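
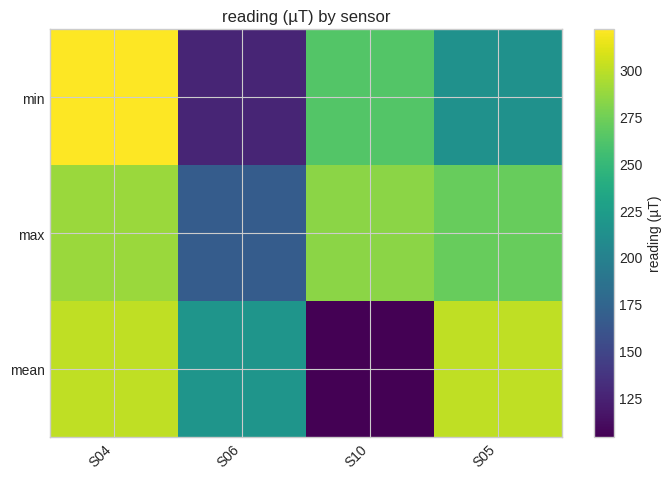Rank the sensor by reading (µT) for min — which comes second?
Top 3 for min: S04 ≈ 320, S10 ≈ 260, S05 ≈ 220.

S10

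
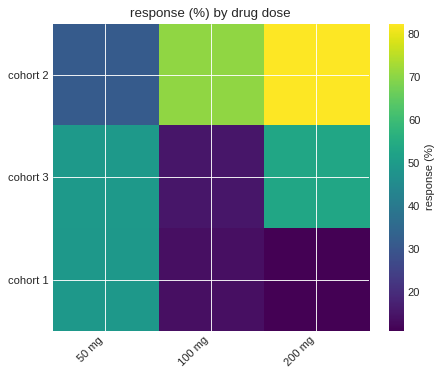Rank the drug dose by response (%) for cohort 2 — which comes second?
100 mg

Top 3 for cohort 2: 200 mg ≈ 80, 100 mg ≈ 70, 50 mg ≈ 30.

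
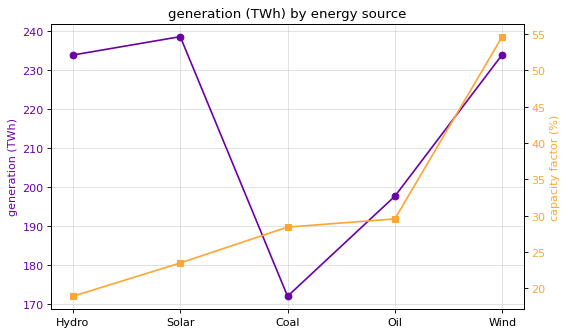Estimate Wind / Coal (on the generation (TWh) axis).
Wind ≈ 230, Coal ≈ 170; 230/170 ≈ 1.35.

≈ 1.35×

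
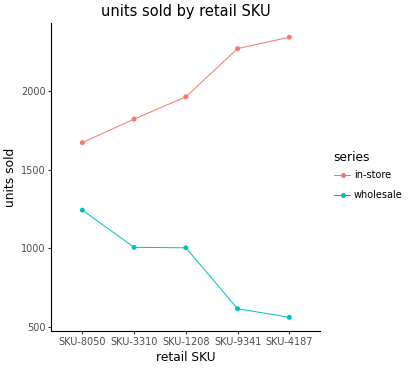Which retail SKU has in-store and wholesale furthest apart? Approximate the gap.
SKU-4187: in-store ≈ 2400, wholesale ≈ 600 → gap ≈ 1800. Next-largest (SKU-9341) is only ≈ 1600.

SKU-4187, ≈ 1800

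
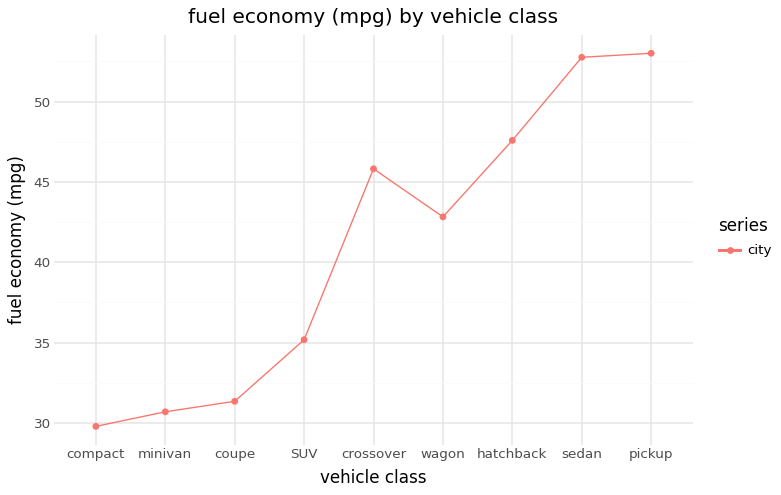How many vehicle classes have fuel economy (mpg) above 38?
5

Above 38: crossover, wagon, hatchback, sedan, pickup.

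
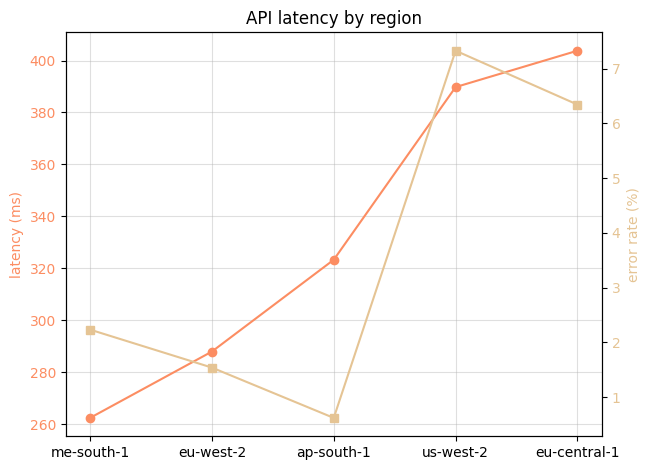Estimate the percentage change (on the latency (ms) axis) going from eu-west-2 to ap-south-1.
≈ +14.3%

eu-west-2 ≈ 280, ap-south-1 ≈ 320; (320 − 280) / 280 ≈ +14.3%.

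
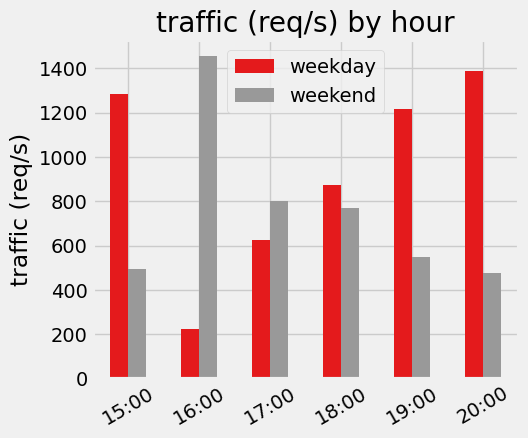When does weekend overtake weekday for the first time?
15:00: weekend ≈ 400 vs weekday ≈ 1200 (not yet); 16:00: weekend ≈ 1400 vs weekday ≈ 200 (first crossover).

16:00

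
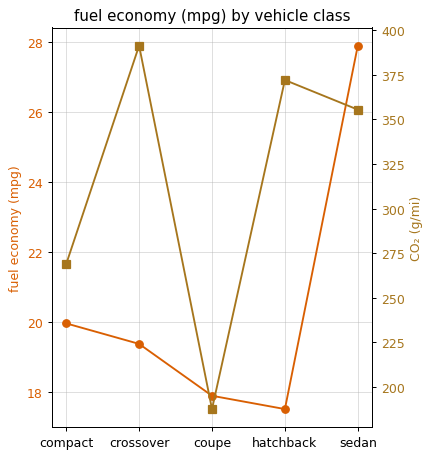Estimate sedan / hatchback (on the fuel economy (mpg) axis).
sedan ≈ 28, hatchback ≈ 18; 28/18 ≈ 1.56.

≈ 1.56×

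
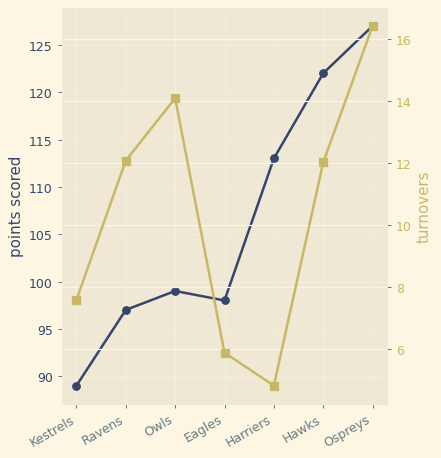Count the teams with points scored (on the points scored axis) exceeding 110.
Above 110: Harriers, Hawks, Ospreys.

3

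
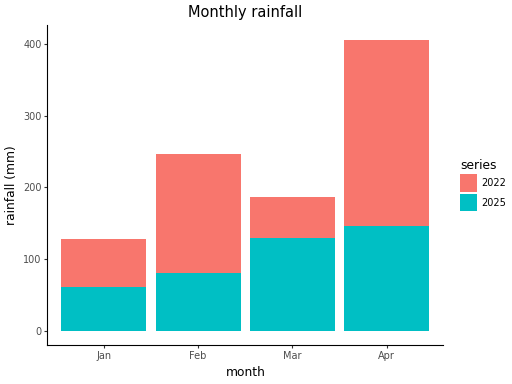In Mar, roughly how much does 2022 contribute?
2022 top ≈ 200, bottom ≈ 150; segment ≈ 50.

≈ 50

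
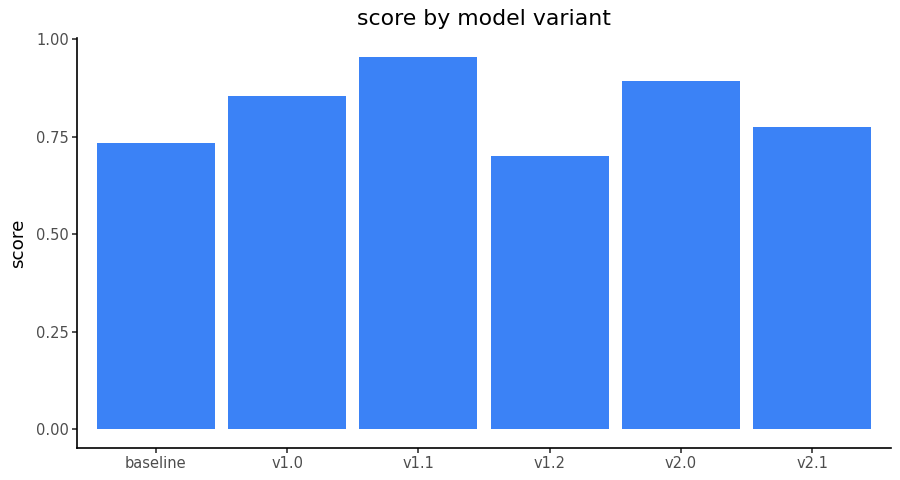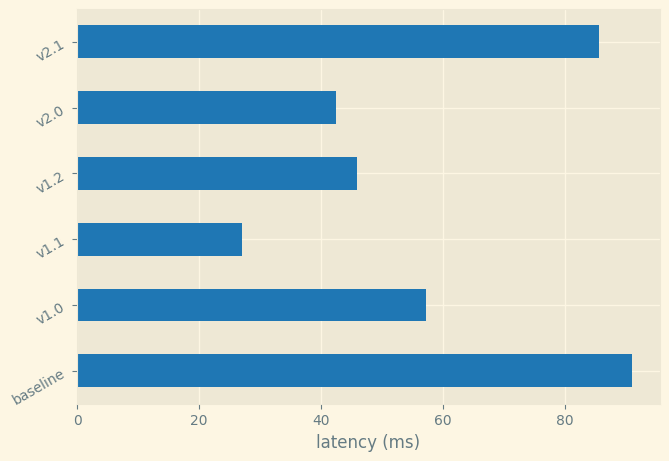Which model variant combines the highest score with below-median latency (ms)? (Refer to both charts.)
Chart 2 median latency (ms) ≈ 50; below-median model variants: v1.1, v1.2, v2.0. Among those, v1.1 has the highest score (≈ 1).

v1.1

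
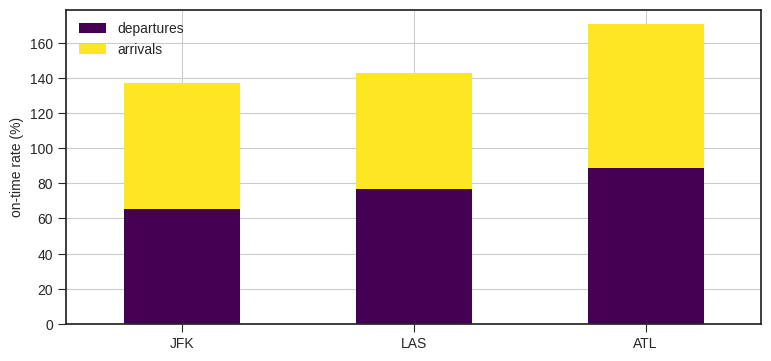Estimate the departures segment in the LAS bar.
departures top ≈ 80, bottom ≈ 0; segment ≈ 80.

≈ 80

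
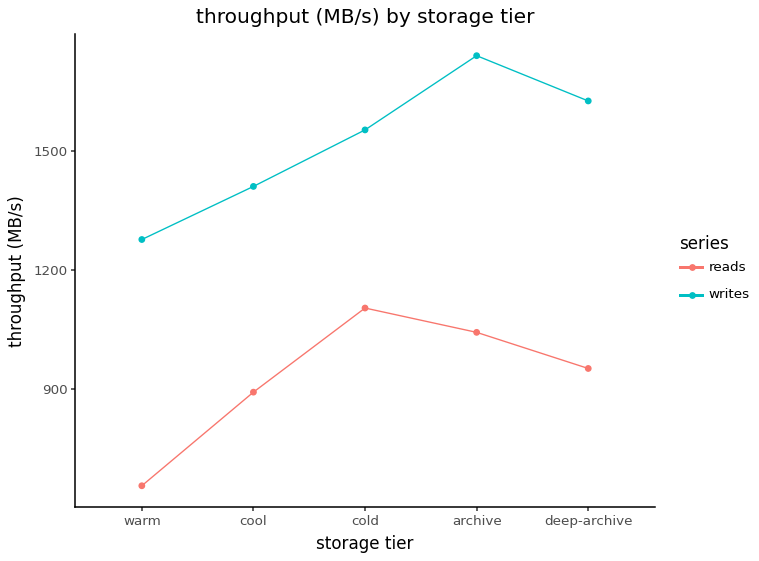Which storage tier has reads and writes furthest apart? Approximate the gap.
archive: reads ≈ 1000, writes ≈ 1700 → gap ≈ 700. Next-largest (deep-archive) is only ≈ 600.

archive, ≈ 700 MB/s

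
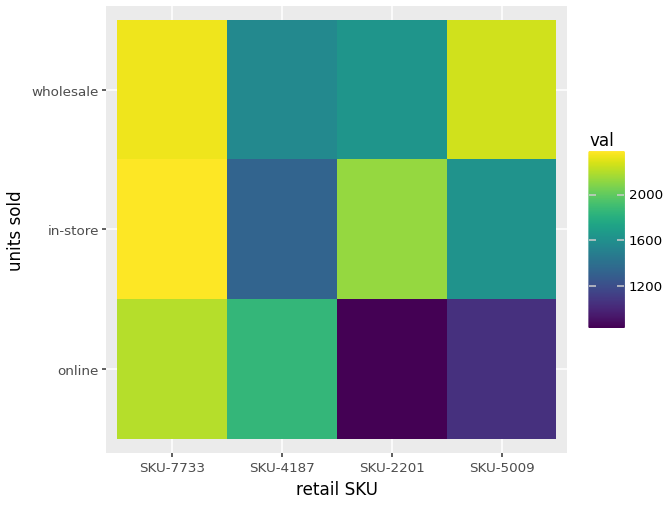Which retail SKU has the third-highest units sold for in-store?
Top 4 for in-store: SKU-7733 ≈ 2400, SKU-2201 ≈ 2200, SKU-5009 ≈ 1600, SKU-4187 ≈ 1400.

SKU-5009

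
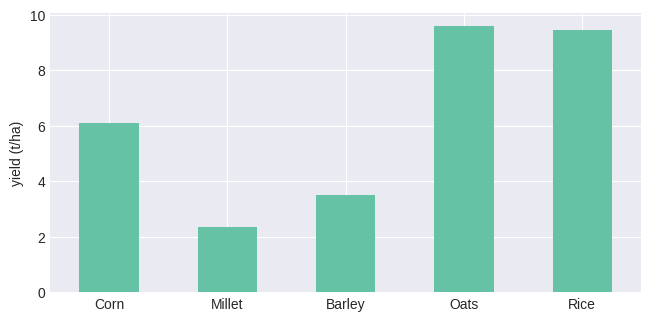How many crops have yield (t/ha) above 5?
3

Above 5: Corn, Oats, Rice.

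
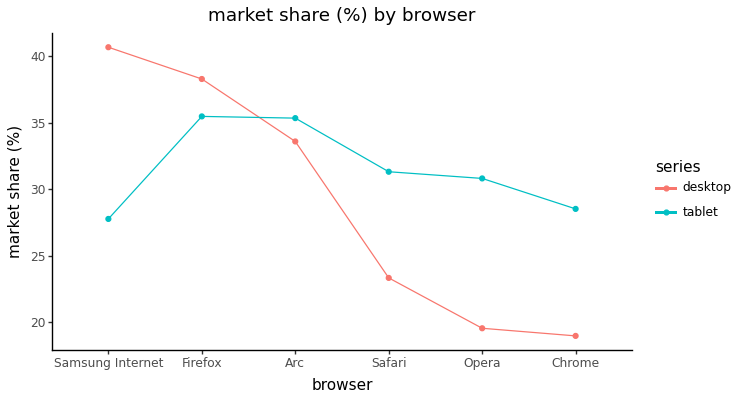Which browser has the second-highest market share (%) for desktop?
Top 3 for desktop: Samsung Internet ≈ 40, Firefox ≈ 38, Arc ≈ 34.

Firefox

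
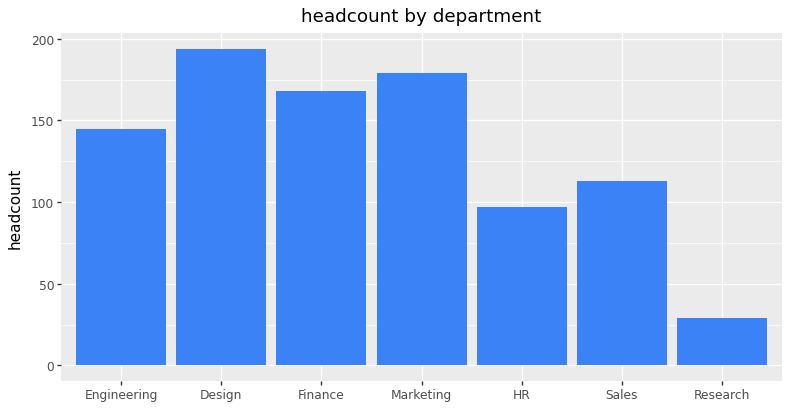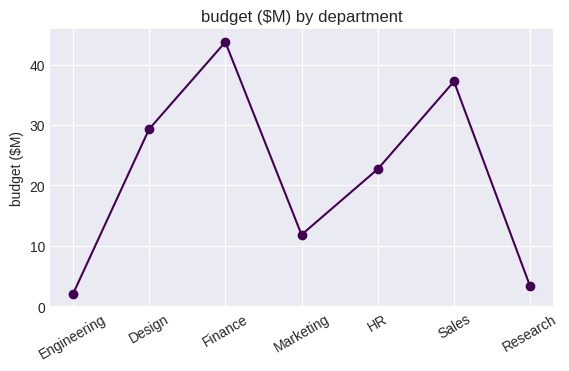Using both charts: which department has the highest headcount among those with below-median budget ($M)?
Marketing

Chart 2 median budget ($M) ≈ 25; below-median departments: Engineering, Marketing, Research. Among those, Marketing has the highest headcount (≈ 180).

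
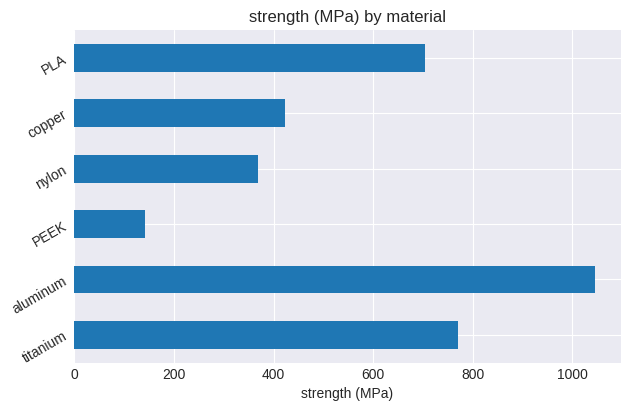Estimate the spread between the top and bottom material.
Max aluminum ≈ 1000, min PEEK ≈ 100; range ≈ 900.

≈ 900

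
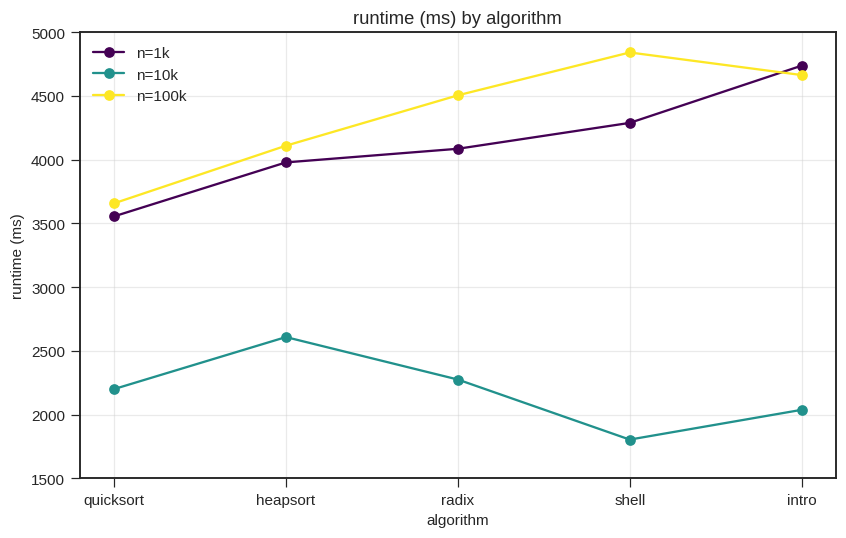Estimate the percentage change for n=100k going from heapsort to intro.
heapsort ≈ 4000, intro ≈ 4500; (4500 − 4000) / 4000 ≈ +12.5%.

≈ +12.5%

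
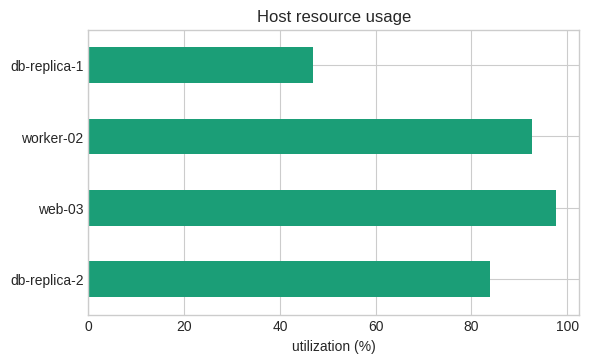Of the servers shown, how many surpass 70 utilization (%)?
Above 70: db-replica-2, web-03, worker-02.

3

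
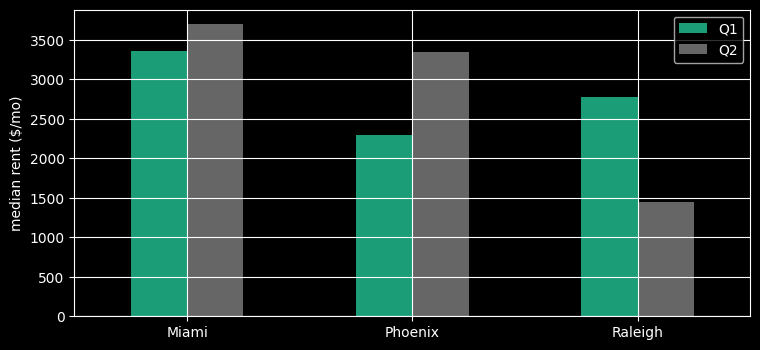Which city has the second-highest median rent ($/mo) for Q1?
Raleigh

Top 3 for Q1: Miami ≈ 3500, Raleigh ≈ 3000, Phoenix ≈ 2500.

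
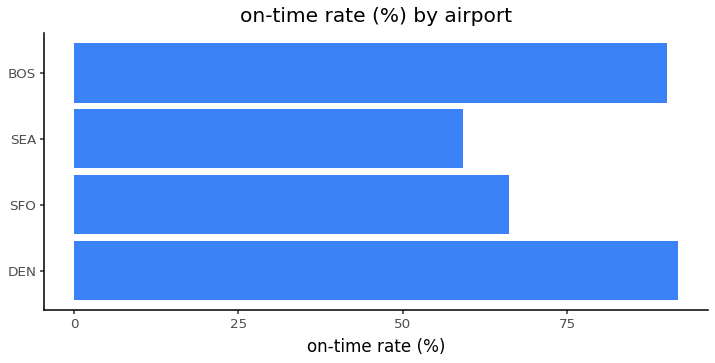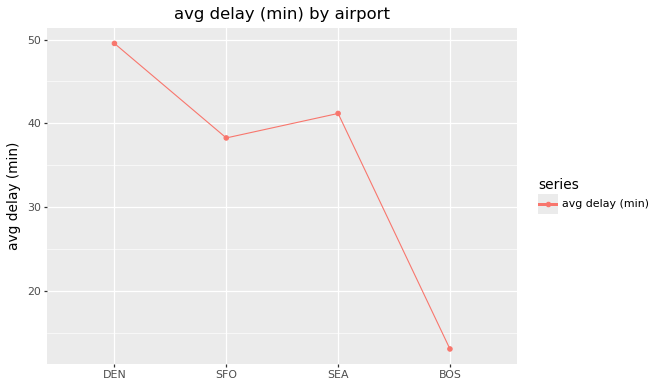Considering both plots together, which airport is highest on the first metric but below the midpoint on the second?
BOS

Chart 2 median avg delay (min) ≈ 40; below-median airports: SFO, BOS. Among those, BOS has the highest on-time rate (%) (≈ 90).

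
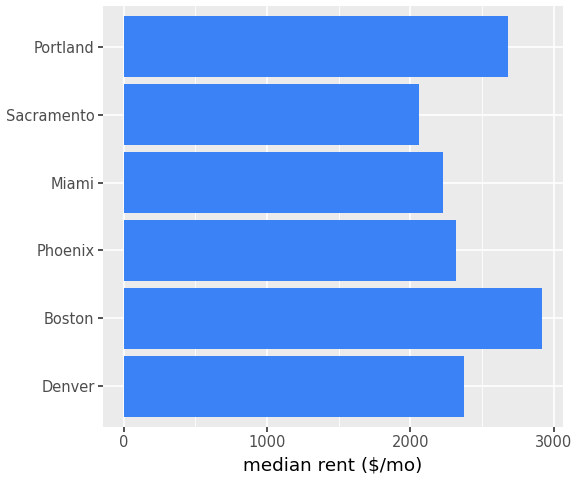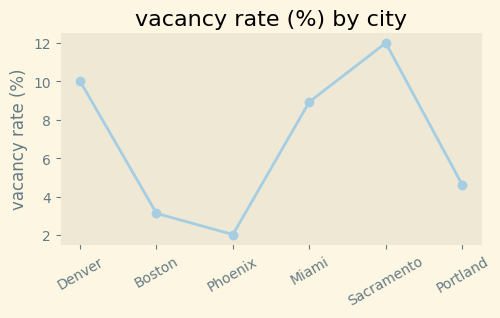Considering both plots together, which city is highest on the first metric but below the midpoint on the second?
Boston

Chart 2 median vacancy rate (%) ≈ 6; below-median cities: Boston, Phoenix, Portland. Among those, Boston has the highest median rent ($/mo) (≈ 3000).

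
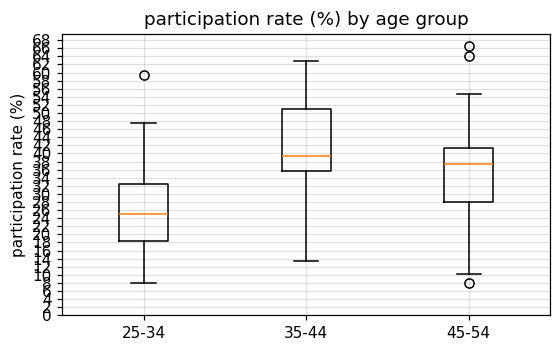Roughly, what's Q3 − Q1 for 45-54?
Q3 ≈ 42, Q1 ≈ 28; IQR ≈ 14.

≈ 14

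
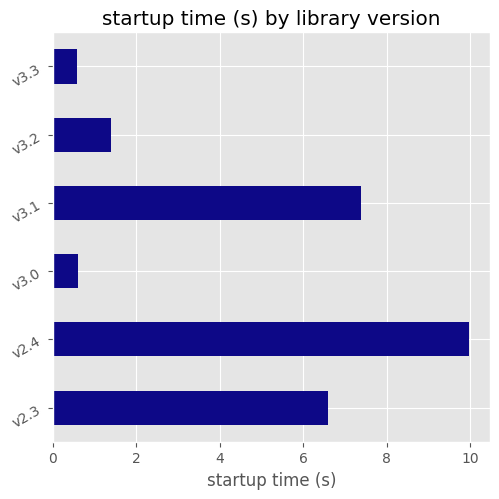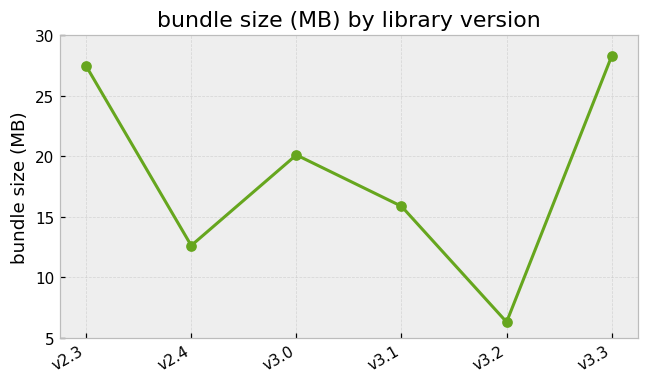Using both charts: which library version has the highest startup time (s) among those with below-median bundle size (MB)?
v2.4

Chart 2 median bundle size (MB) ≈ 20; below-median library versions: v2.4, v3.1, v3.2. Among those, v2.4 has the highest startup time (s) (≈ 10).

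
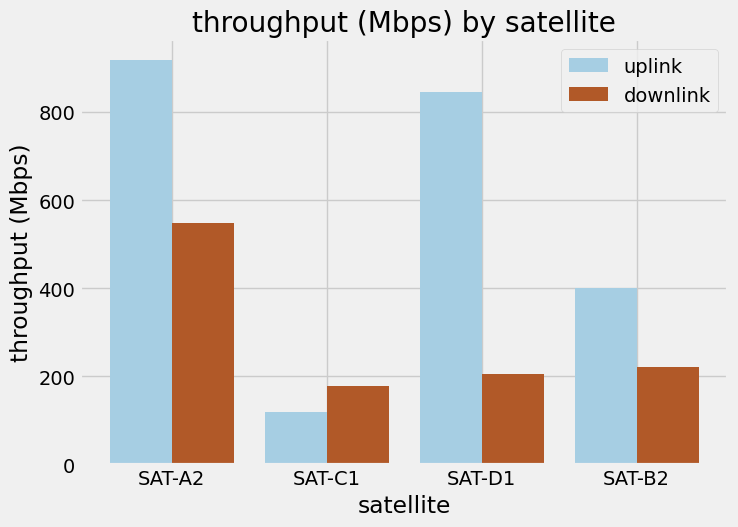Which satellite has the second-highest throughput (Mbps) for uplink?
Top 3 for uplink: SAT-A2 ≈ 900, SAT-D1 ≈ 800, SAT-B2 ≈ 400.

SAT-D1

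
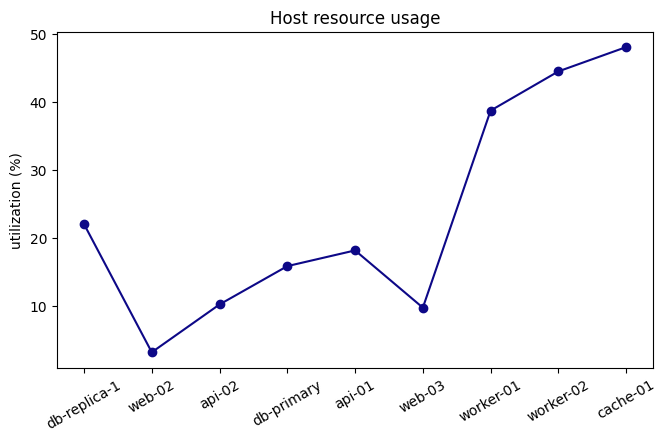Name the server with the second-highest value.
Top 3: cache-01 ≈ 50, worker-02 ≈ 45, worker-01 ≈ 40.

worker-02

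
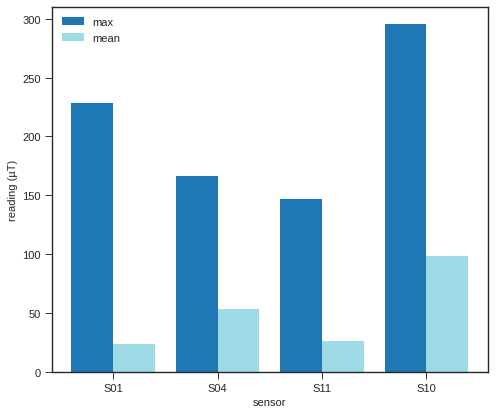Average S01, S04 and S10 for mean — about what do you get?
(25 + 50 + 100) / 3 ≈ 58.

≈ 58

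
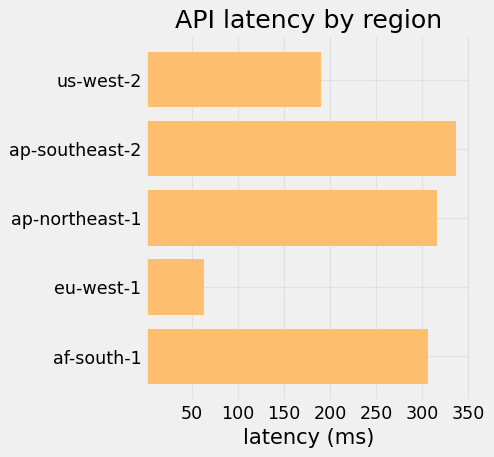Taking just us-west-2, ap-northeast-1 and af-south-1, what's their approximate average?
(200 + 300 + 300) / 3 ≈ 267.

≈ 267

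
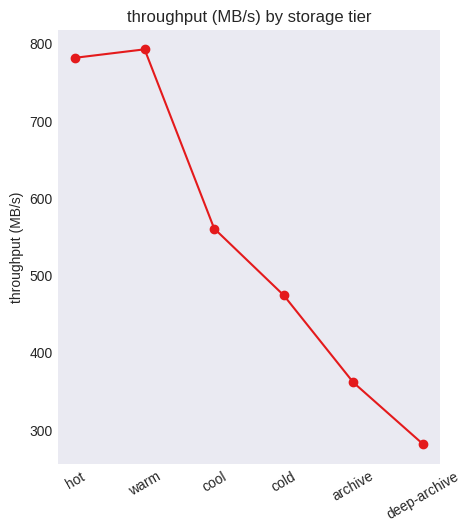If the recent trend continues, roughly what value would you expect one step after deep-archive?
≈ 225

Last three: 450, 350, 300 → slope ≈ -75/step → next ≈ 225.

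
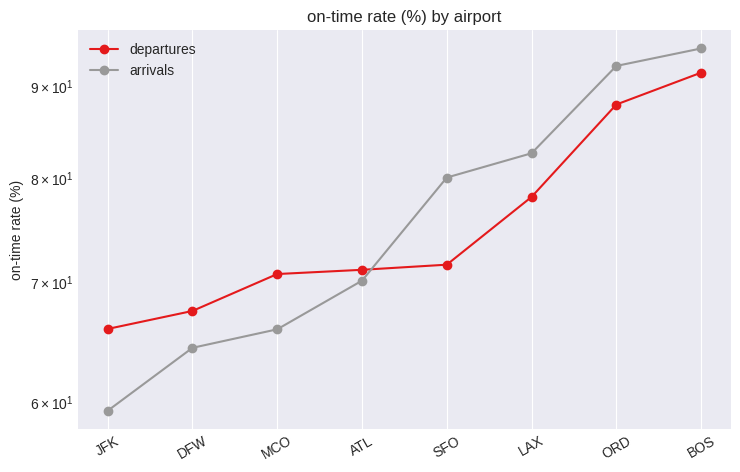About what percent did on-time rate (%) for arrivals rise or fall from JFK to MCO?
≈ +8.3%

JFK ≈ 60, MCO ≈ 65; (65 − 60) / 60 ≈ +8.3%.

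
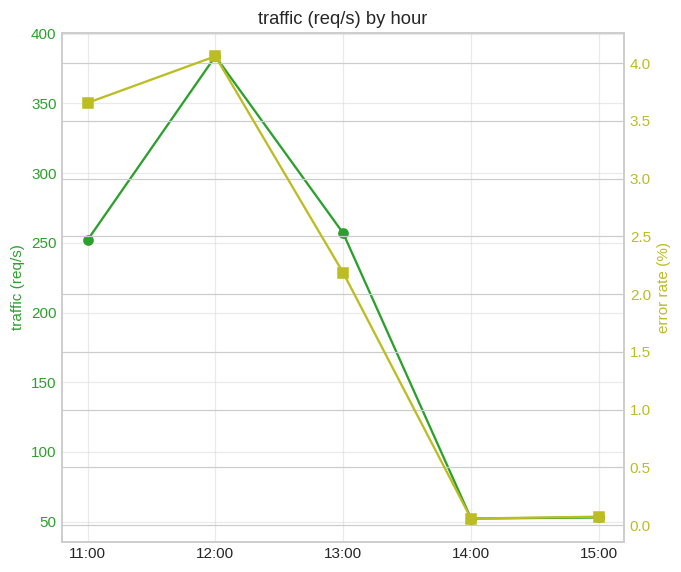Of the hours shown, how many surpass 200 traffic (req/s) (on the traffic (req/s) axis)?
Above 200: 11:00, 12:00, 13:00.

3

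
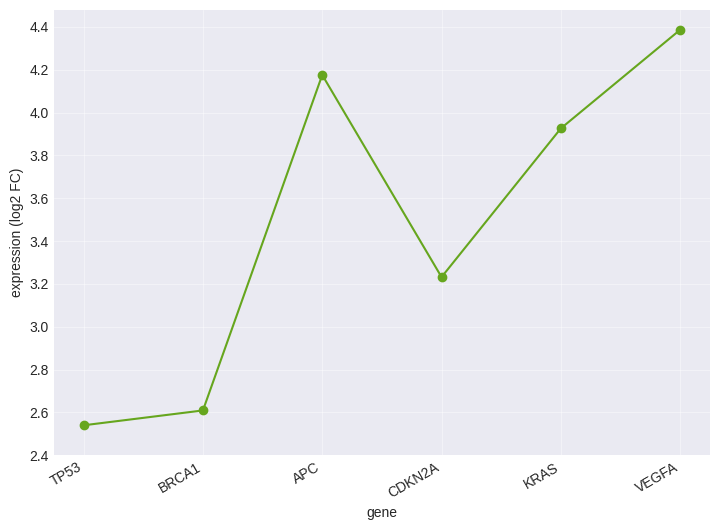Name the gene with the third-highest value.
Top 4: VEGFA ≈ 4.4, APC ≈ 4.2, KRAS ≈ 4.0, CDKN2A ≈ 3.2.

KRAS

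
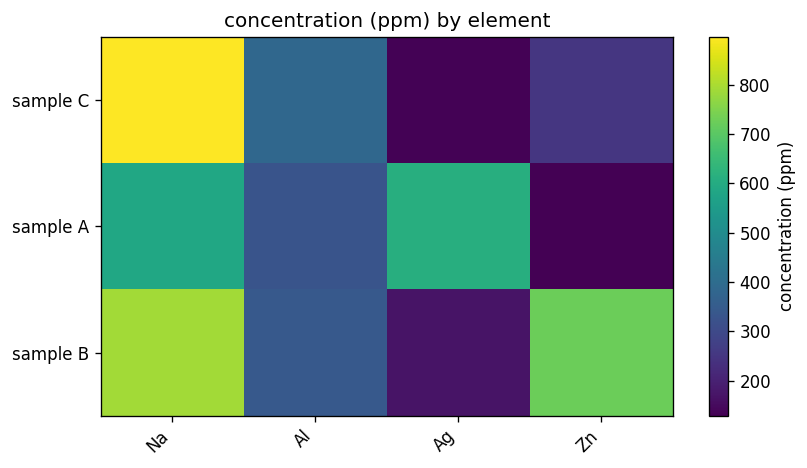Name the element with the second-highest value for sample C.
Al

Top 3 for sample C: Na ≈ 900, Al ≈ 400, Zn ≈ 300.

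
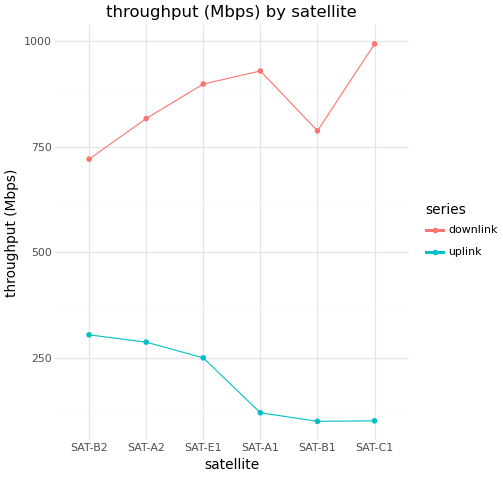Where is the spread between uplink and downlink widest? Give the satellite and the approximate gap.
SAT-C1, ≈ 900 Mbps

SAT-C1: uplink ≈ 100, downlink ≈ 1000 → gap ≈ 900. Next-largest (SAT-A1) is only ≈ 800.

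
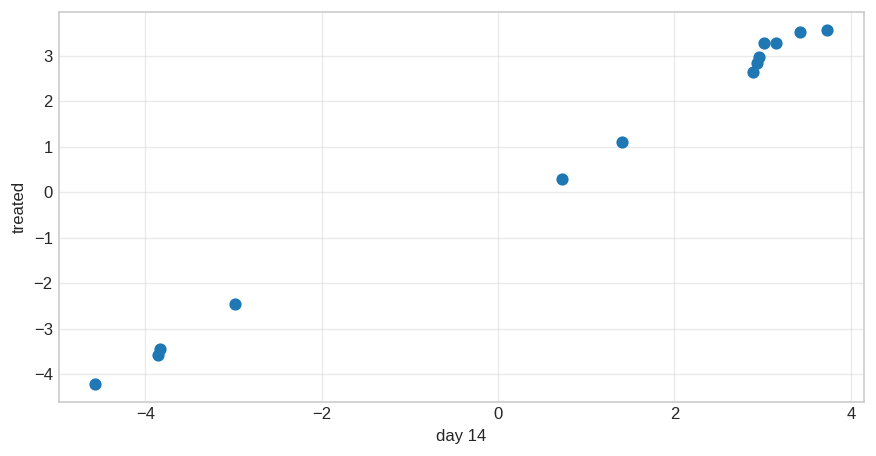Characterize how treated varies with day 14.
positive, strong

Points are positively correlated; strong (|r| ≈ 1.0).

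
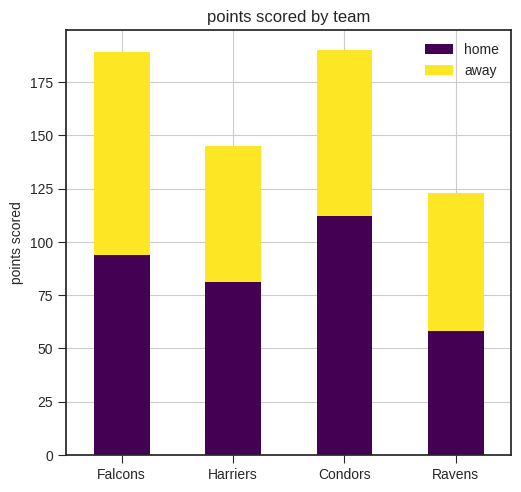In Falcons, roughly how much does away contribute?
away top ≈ 180, bottom ≈ 100; segment ≈ 80.

≈ 80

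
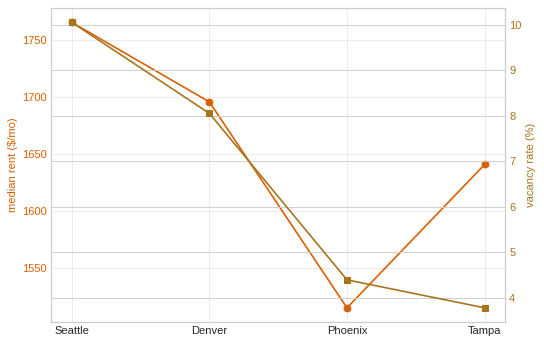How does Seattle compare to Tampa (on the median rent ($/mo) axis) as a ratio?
Seattle ≈ 1775, Tampa ≈ 1650; 1775/1650 ≈ 1.08.

≈ 1.08×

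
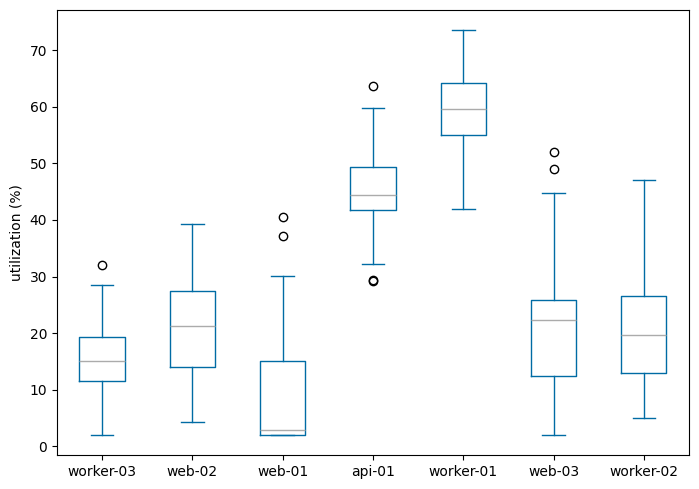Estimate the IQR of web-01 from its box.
≈ 15

Q3 ≈ 15, Q1 ≈ 0; IQR ≈ 15.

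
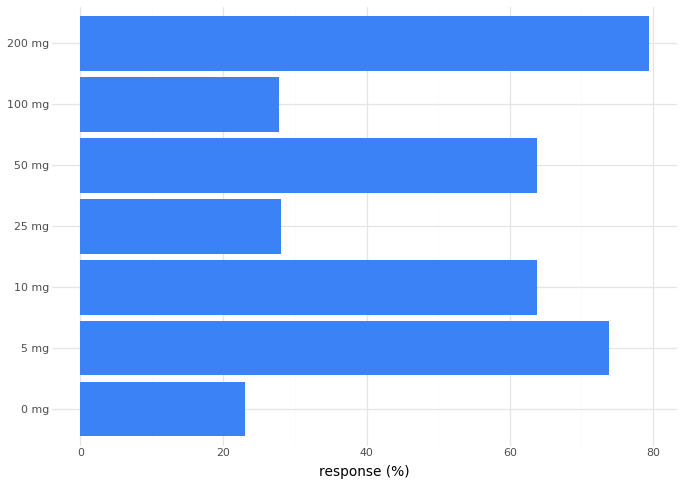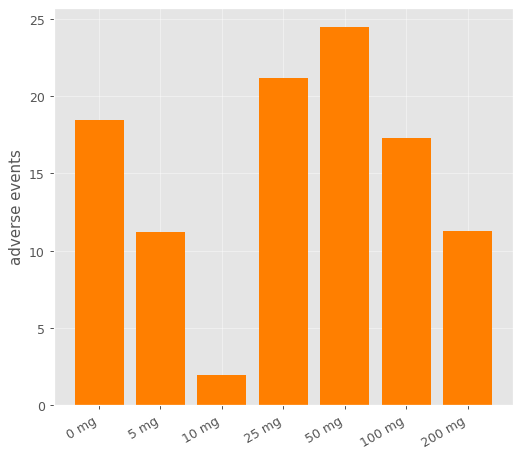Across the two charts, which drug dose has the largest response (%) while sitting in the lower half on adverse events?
200 mg

Chart 2 median adverse events ≈ 15; below-median drug doses: 5 mg, 10 mg, 200 mg. Among those, 200 mg has the highest response (%) (≈ 80).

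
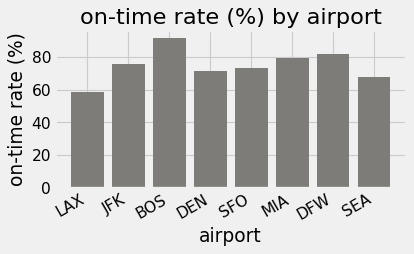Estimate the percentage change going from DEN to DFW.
DEN ≈ 70, DFW ≈ 80; (80 − 70) / 70 ≈ +14.3%.

≈ +14.3%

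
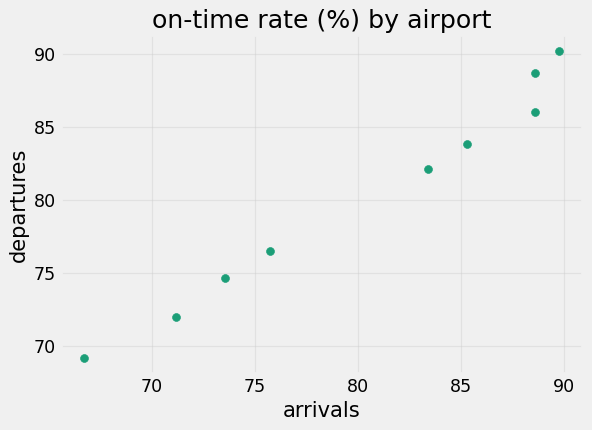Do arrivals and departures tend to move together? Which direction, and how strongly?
Points are positively correlated; strong (|r| ≈ 1.0).

positive, strong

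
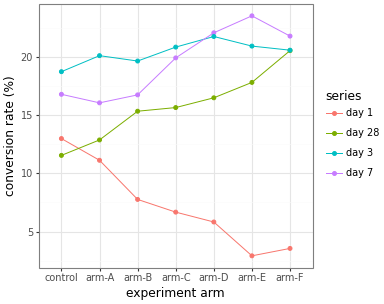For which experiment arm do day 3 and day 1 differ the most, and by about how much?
arm-E, ≈ 18 %

arm-E: day 3 ≈ 20, day 1 ≈ 2 → gap ≈ 18. Next-largest (arm-F) is only ≈ 16.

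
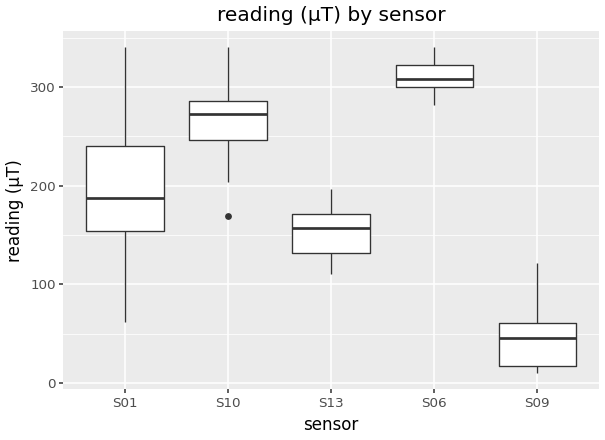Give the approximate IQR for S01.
≈ 100

Q3 ≈ 250, Q1 ≈ 150; IQR ≈ 100.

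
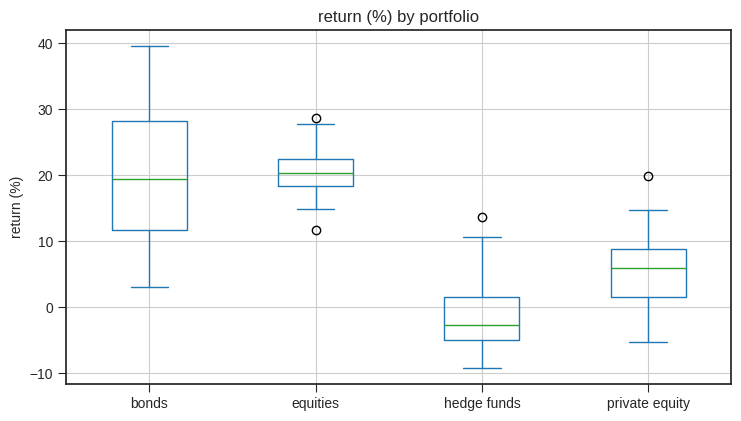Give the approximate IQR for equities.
Q3 ≈ 22, Q1 ≈ 18; IQR ≈ 4.

≈ 4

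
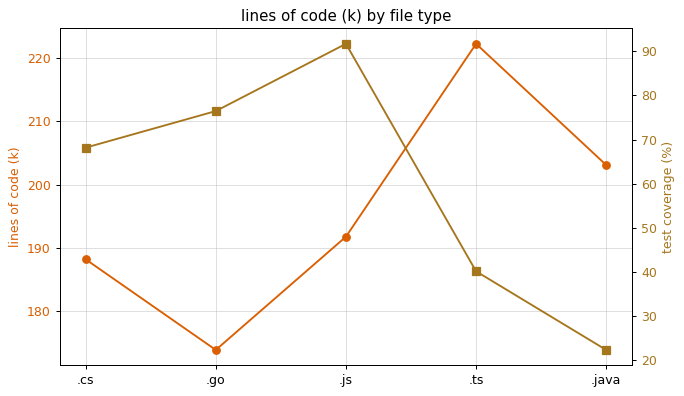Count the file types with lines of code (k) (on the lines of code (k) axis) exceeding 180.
Above 180: .cs, .js, .ts, .java.

4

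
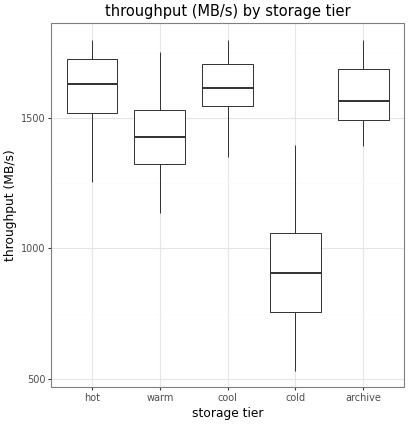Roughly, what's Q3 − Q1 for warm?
Q3 ≈ 1500, Q1 ≈ 1300; IQR ≈ 200.

≈ 200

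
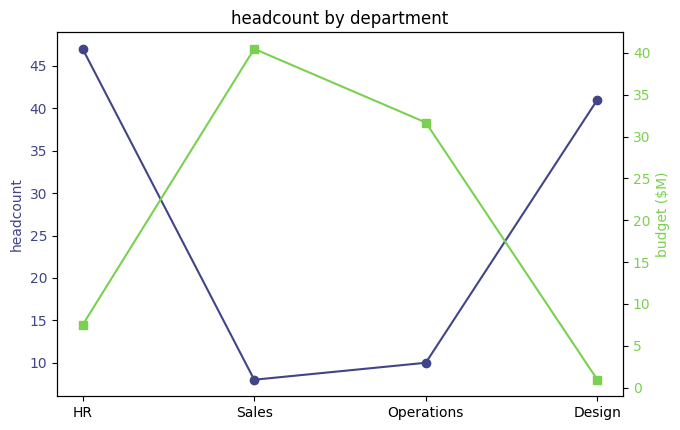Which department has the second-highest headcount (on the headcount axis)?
Design

Top 3 (on the headcount axis): HR ≈ 45, Design ≈ 40, Operations ≈ 10.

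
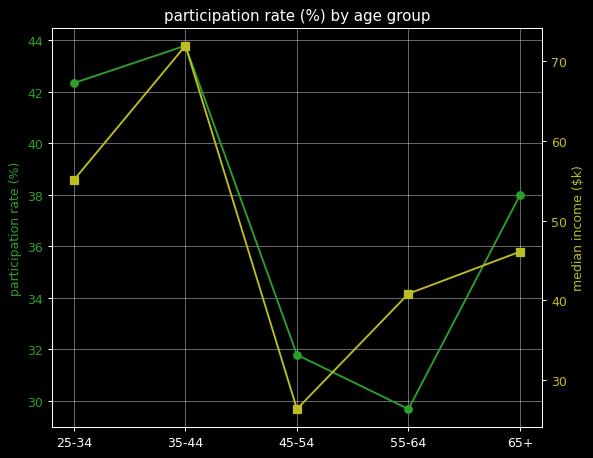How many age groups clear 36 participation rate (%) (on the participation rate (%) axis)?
Above 36: 25-34, 35-44, 65+.

3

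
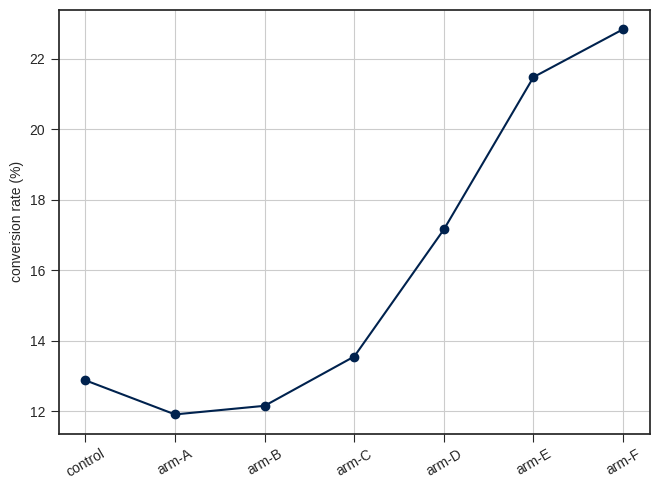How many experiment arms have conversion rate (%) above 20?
Above 20: arm-E, arm-F.

2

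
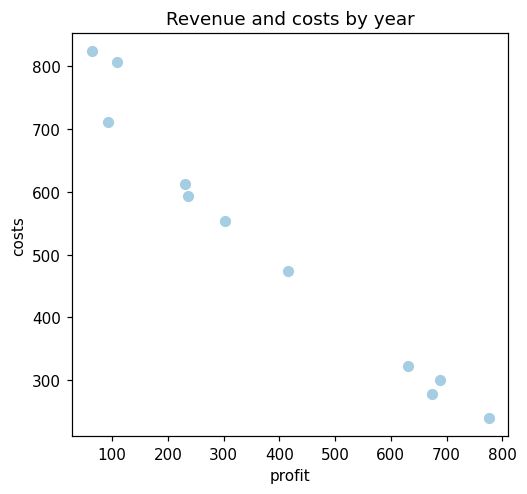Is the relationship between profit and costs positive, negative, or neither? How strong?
Points are negatively correlated; strong (|r| ≈ 1.0).

negative, strong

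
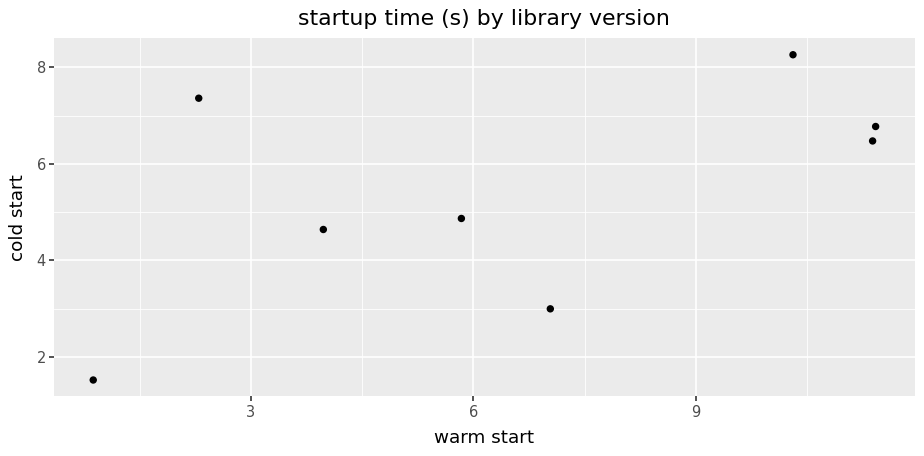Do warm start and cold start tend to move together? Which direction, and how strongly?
positive, moderate

Points are positively correlated; moderate (|r| ≈ 0.6).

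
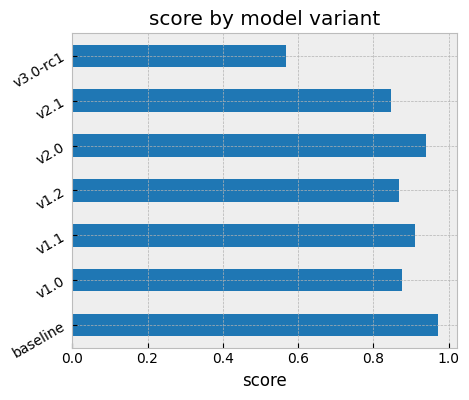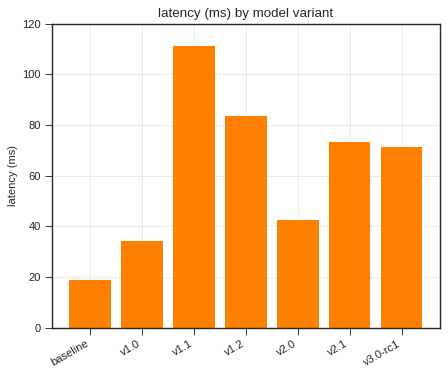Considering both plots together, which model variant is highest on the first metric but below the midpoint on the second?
baseline

Chart 2 median latency (ms) ≈ 80; below-median model variants: baseline, v1.0, v2.0. Among those, baseline has the highest score (≈ 1).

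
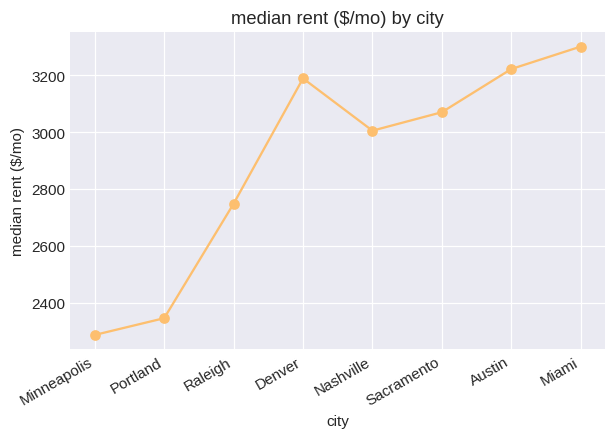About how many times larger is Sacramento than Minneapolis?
Sacramento ≈ 3100, Minneapolis ≈ 2300; 3100/2300 ≈ 1.35.

≈ 1.35×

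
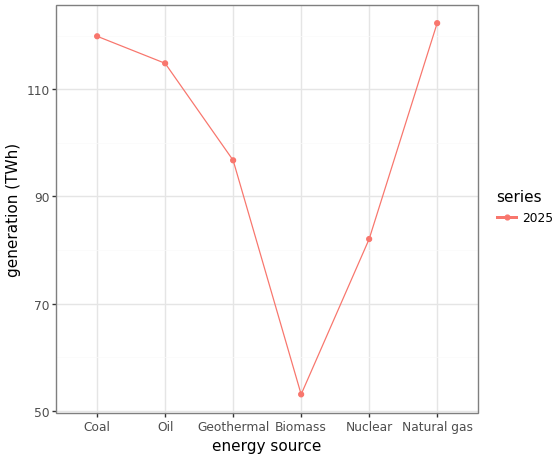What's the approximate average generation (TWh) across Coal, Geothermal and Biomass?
≈ 90

(120 + 100 + 50) / 3 ≈ 90.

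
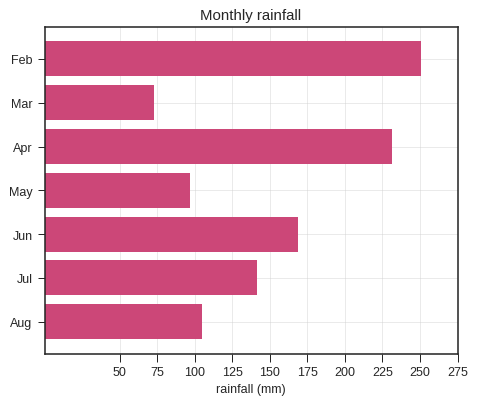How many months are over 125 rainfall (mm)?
Above 125: Feb, Apr, Jun, Jul.

4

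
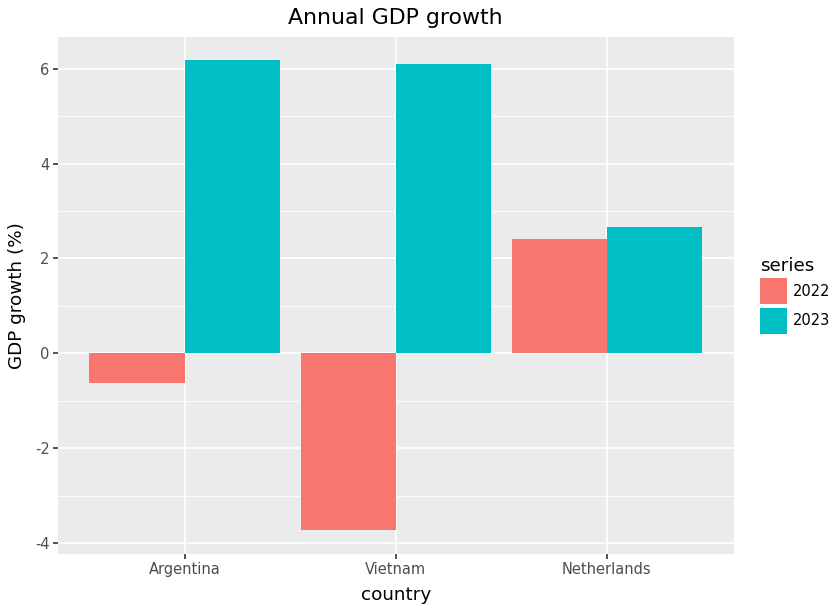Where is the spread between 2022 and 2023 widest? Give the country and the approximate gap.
Vietnam: 2022 ≈ -4, 2023 ≈ 6 → gap ≈ 10. Next-largest (Argentina) is only ≈ 7.

Vietnam, ≈ 10 %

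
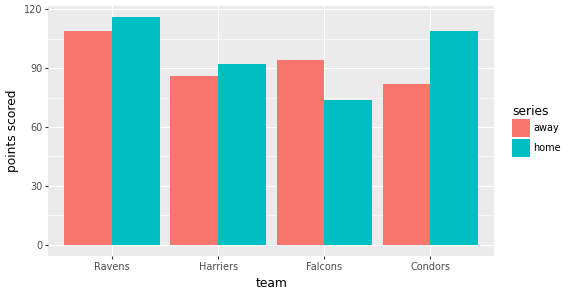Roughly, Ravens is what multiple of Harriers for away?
≈ 1.22×

Ravens ≈ 110, Harriers ≈ 90; 110/90 ≈ 1.22.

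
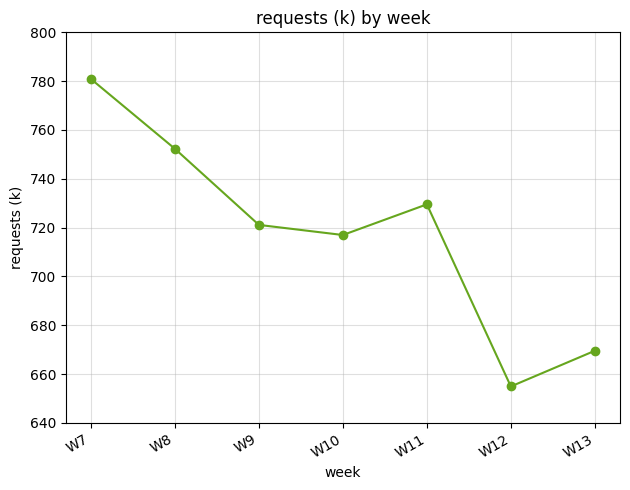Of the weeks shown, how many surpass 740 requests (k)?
2

Above 740: W7, W8.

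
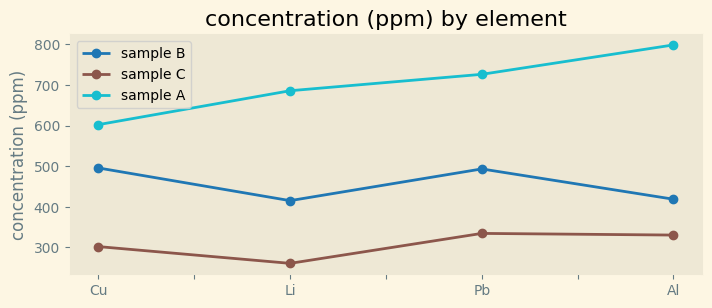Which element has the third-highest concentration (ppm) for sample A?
Li

Top 4 for sample A: Al ≈ 800, Pb ≈ 750, Li ≈ 700, Cu ≈ 600.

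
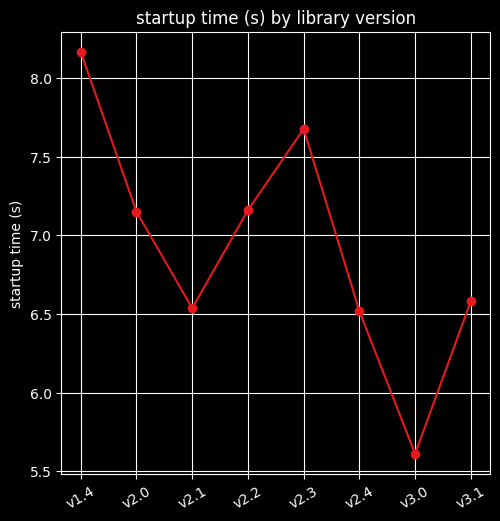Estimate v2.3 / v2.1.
≈ 1.15×

v2.3 ≈ 7.5, v2.1 ≈ 6.5; 7.5/6.5 ≈ 1.15.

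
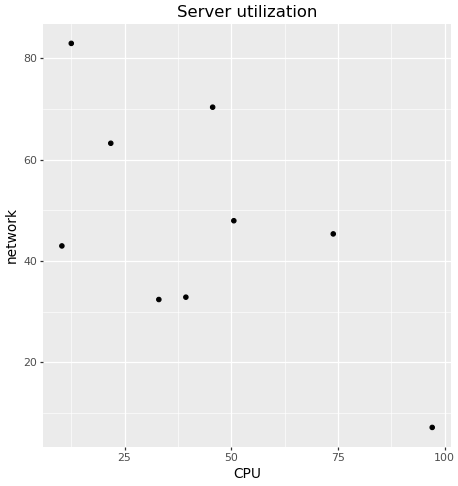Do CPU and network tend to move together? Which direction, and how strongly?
Points are negatively correlated; moderate (|r| ≈ 0.6).

negative, moderate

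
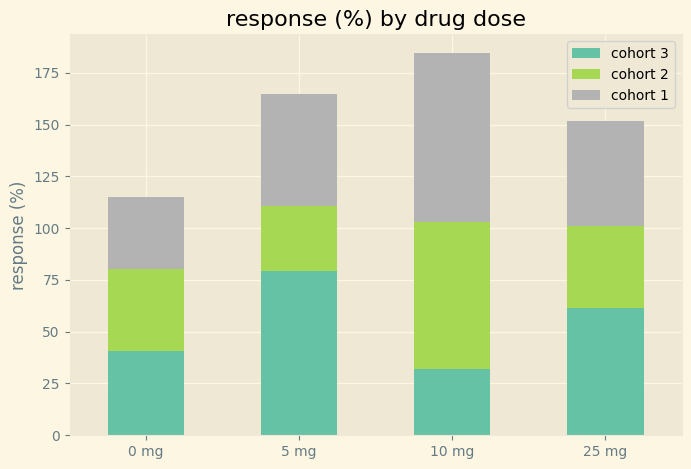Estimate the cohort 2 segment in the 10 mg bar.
cohort 2 top ≈ 100, bottom ≈ 40; segment ≈ 60.

≈ 60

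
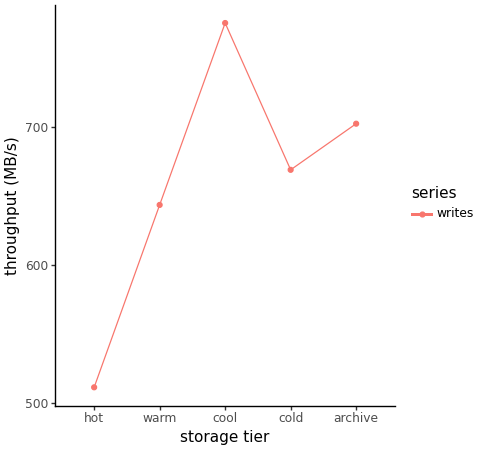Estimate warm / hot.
warm ≈ 650, hot ≈ 500; 650/500 ≈ 1.3.

≈ 1.3×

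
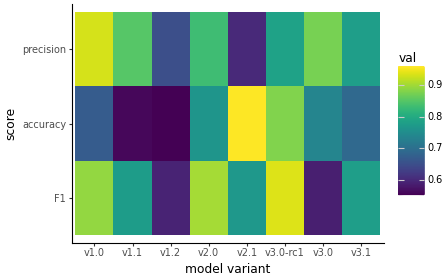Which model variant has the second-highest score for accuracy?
Top 3 for accuracy: v2.1 ≈ 0.95, v3.0-rc1 ≈ 0.90, v2.0 ≈ 0.75.

v3.0-rc1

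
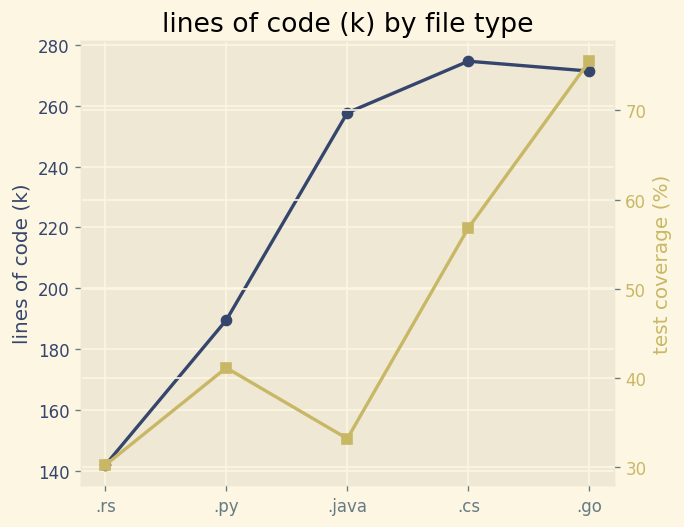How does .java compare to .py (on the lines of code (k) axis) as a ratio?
≈ 1.44×

.java ≈ 260, .py ≈ 180; 260/180 ≈ 1.44.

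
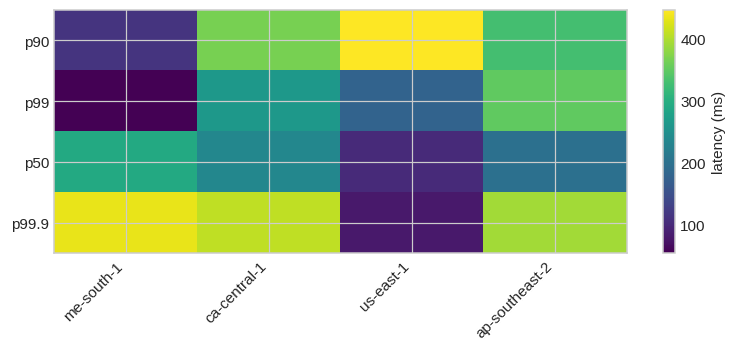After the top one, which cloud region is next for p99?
ca-central-1

Top 3 for p99: ap-southeast-2 ≈ 350, ca-central-1 ≈ 250, us-east-1 ≈ 200.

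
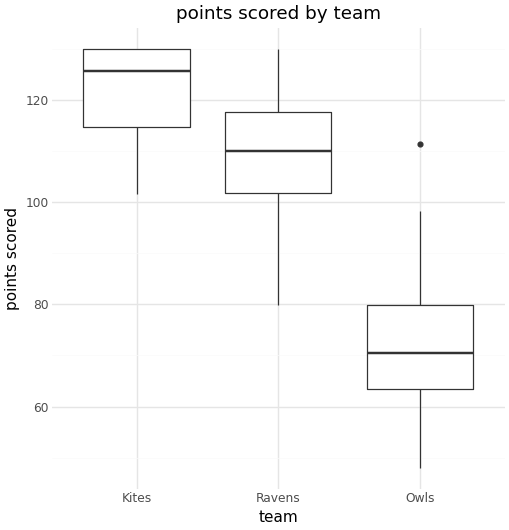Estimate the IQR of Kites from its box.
Q3 ≈ 130, Q1 ≈ 115; IQR ≈ 15.

≈ 15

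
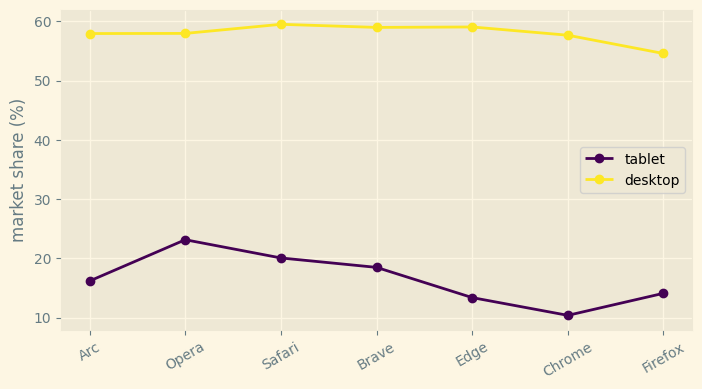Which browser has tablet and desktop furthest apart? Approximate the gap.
Chrome, ≈ 50 %

Chrome: tablet ≈ 10, desktop ≈ 60 → gap ≈ 50. Next-largest (Edge) is only ≈ 45.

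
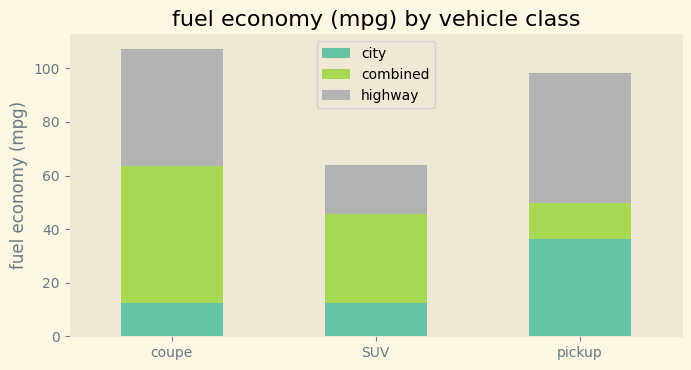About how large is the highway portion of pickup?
highway top ≈ 100, bottom ≈ 50; segment ≈ 50.

≈ 50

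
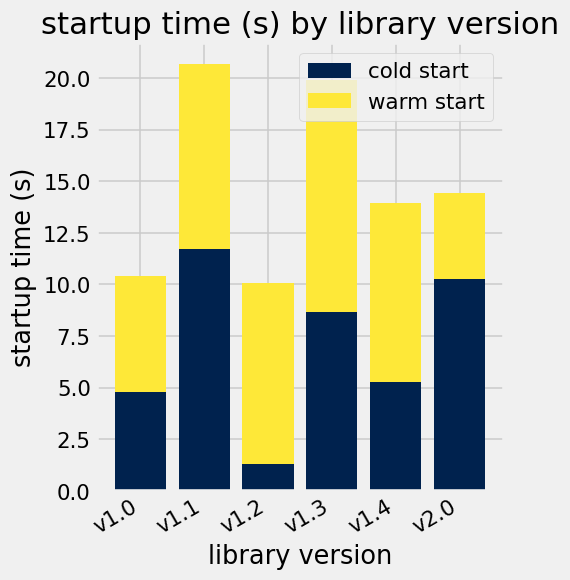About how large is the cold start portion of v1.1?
≈ 12

cold start top ≈ 12, bottom ≈ 0; segment ≈ 12.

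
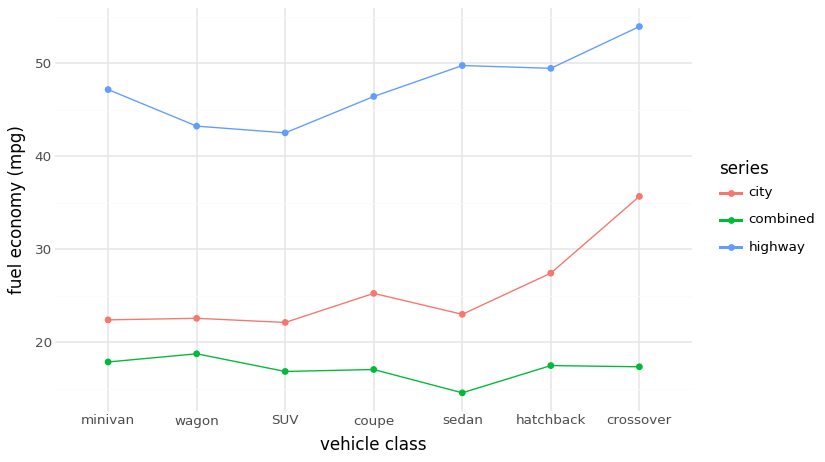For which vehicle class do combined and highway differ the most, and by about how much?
crossover, ≈ 40 mpg

crossover: combined ≈ 15, highway ≈ 55 → gap ≈ 40. Next-largest (sedan) is only ≈ 35.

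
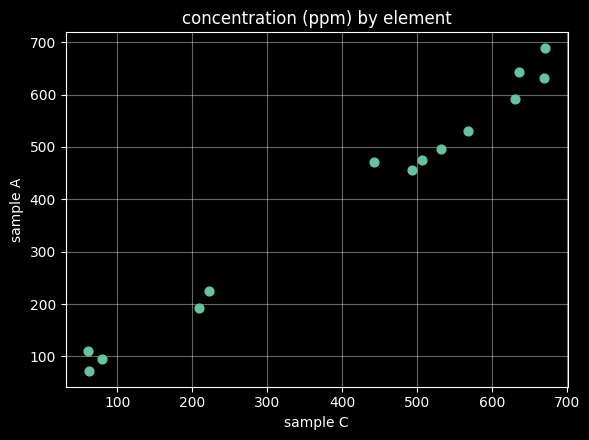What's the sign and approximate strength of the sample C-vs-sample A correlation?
positive, strong

Points are positively correlated; strong (|r| ≈ 1.0).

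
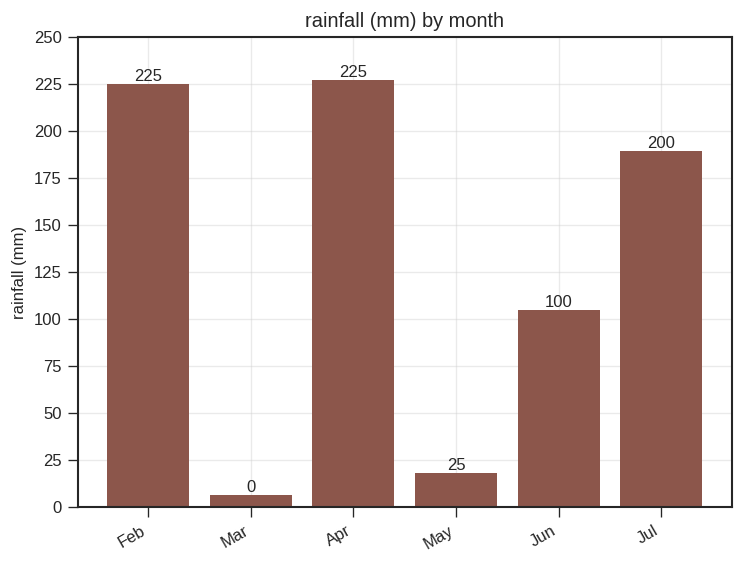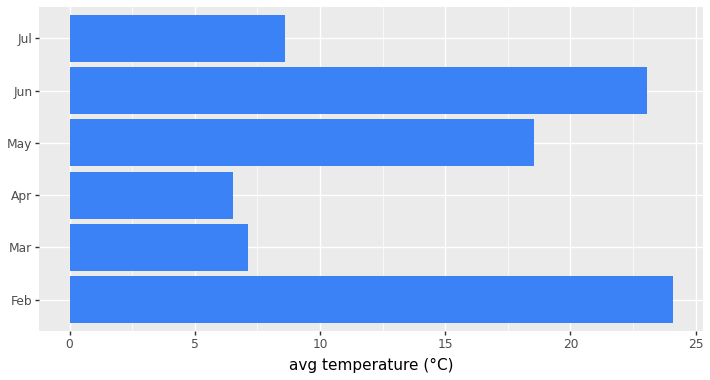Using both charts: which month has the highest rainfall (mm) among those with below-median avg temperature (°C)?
Apr

Chart 2 median avg temperature (°C) ≈ 15; below-median months: Mar, Apr, Jul. Among those, Apr has the highest rainfall (mm) (≈ 225).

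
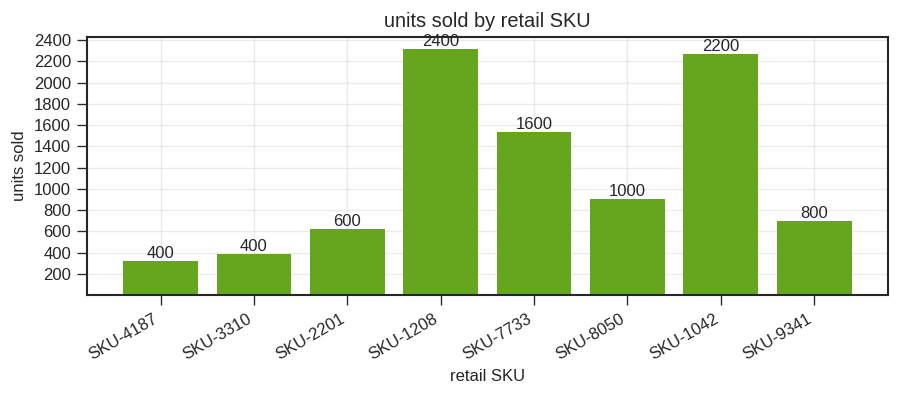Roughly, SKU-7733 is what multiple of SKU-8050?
SKU-7733 ≈ 1600, SKU-8050 ≈ 1000; 1600/1000 ≈ 1.6.

≈ 1.6×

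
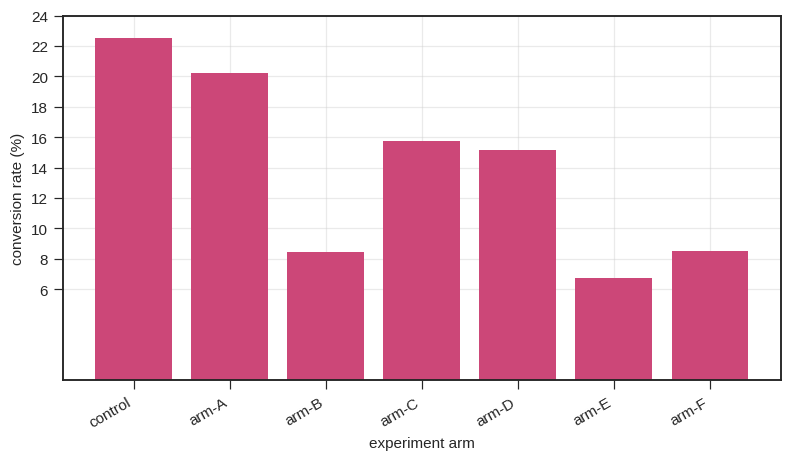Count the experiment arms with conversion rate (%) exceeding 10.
4

Above 10: control, arm-A, arm-C, arm-D.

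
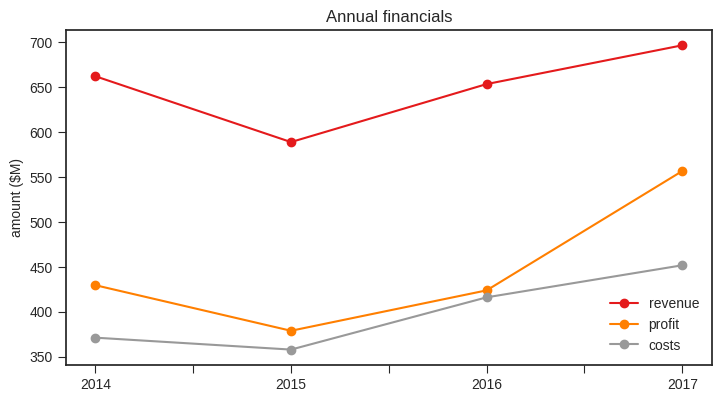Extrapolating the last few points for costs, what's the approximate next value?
Last three: 350, 400, 450 → slope ≈ 50/step → next ≈ 500.

≈ 500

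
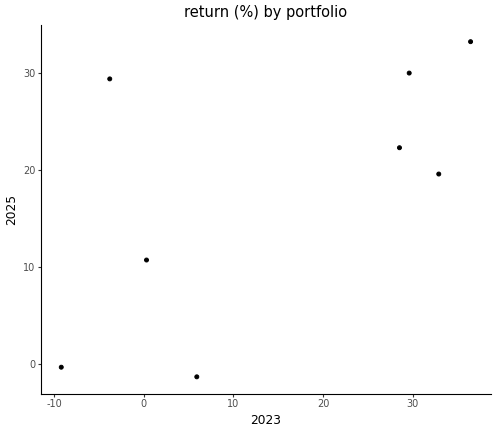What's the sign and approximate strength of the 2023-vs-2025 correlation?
Points are positively correlated; moderate (|r| ≈ 0.6).

positive, moderate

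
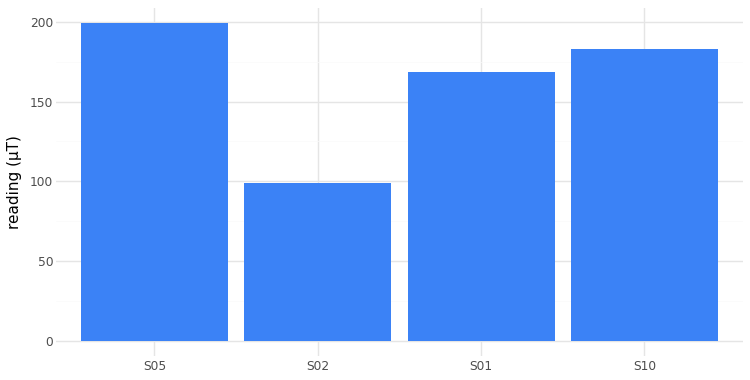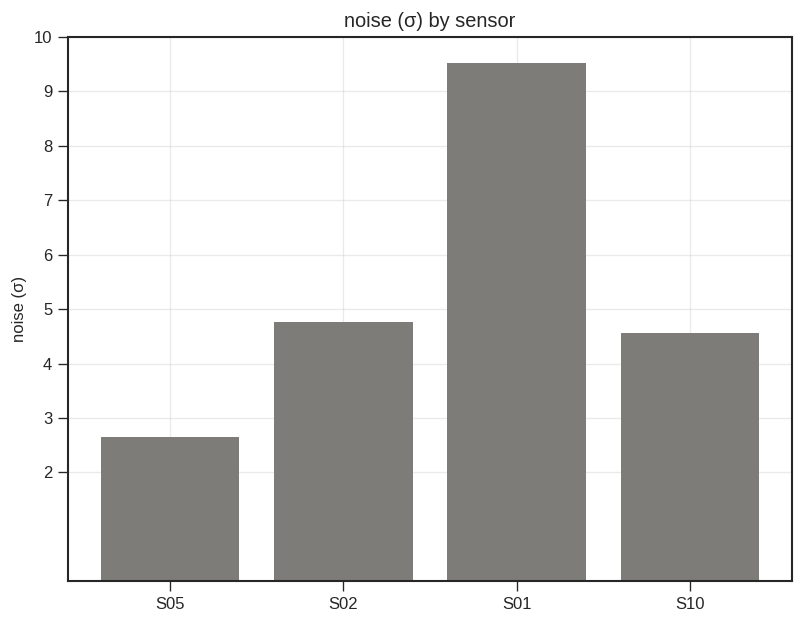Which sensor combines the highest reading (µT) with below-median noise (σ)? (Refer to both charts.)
Chart 2 median noise (σ) ≈ 5; below-median sensors: S05, S10. Among those, S05 has the highest reading (µT) (≈ 200).

S05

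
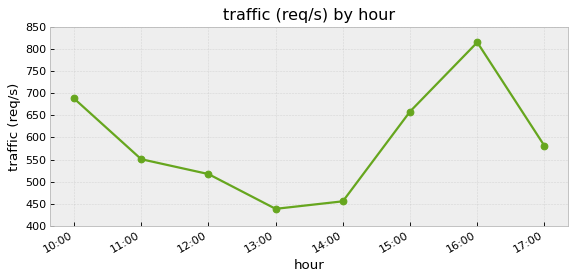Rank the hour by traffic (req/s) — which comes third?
15:00

Top 4: 16:00 ≈ 800, 10:00 ≈ 700, 15:00 ≈ 650, 17:00 ≈ 600.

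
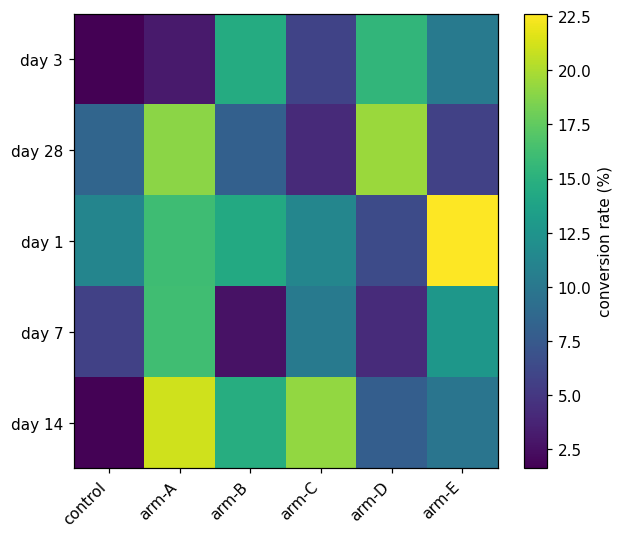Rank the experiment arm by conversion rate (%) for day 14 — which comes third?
Top 4 for day 14: arm-A ≈ 22, arm-C ≈ 20, arm-B ≈ 14, arm-E ≈ 10.

arm-B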